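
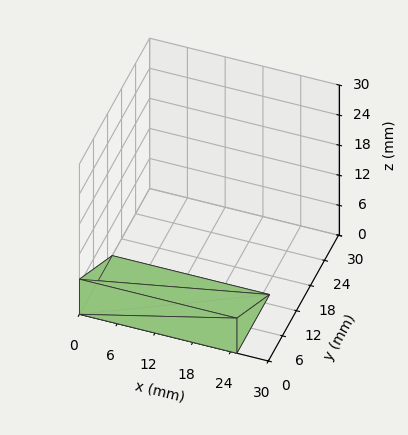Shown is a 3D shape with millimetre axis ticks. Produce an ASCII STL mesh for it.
Reading the render: the shape is a wedge (ramp): 25 × 14 mm base, rising to 7 mm along the y=0 edge and sloping linearly to z=0 at y=14 (dimensions read to the nearest mm from the axis ticks). For the STL, each face is triangulated and given an outward normal.

solid part
  facet normal 0.0000 0.0000 -1.0000
    outer loop
      vertex 25.00 14.00 0.00
      vertex 25.00 0.00 0.00
      vertex 0.00 0.00 0.00
    endloop
  endfacet
  facet normal 0.0000 0.0000 -1.0000
    outer loop
      vertex 0.00 14.00 0.00
      vertex 25.00 14.00 0.00
      vertex 0.00 0.00 0.00
    endloop
  endfacet
  facet normal 0.0000 -1.0000 0.0000
    outer loop
      vertex 0.00 0.00 0.00
      vertex 25.00 0.00 0.00
      vertex 25.00 0.00 7.00
    endloop
  endfacet
  facet normal 0.0000 -1.0000 0.0000
    outer loop
      vertex 0.00 0.00 0.00
      vertex 25.00 0.00 7.00
      vertex 0.00 0.00 7.00
    endloop
  endfacet
  facet normal 0.0000 0.4472 0.8944
    outer loop
      vertex 0.00 0.00 7.00
      vertex 25.00 0.00 7.00
      vertex 25.00 14.00 0.00
    endloop
  endfacet
  facet normal 0.0000 0.4472 0.8944
    outer loop
      vertex 0.00 0.00 7.00
      vertex 25.00 14.00 0.00
      vertex 0.00 14.00 0.00
    endloop
  endfacet
  facet normal -1.0000 0.0000 0.0000
    outer loop
      vertex 0.00 0.00 7.00
      vertex 0.00 14.00 0.00
      vertex 0.00 0.00 0.00
    endloop
  endfacet
  facet normal 1.0000 0.0000 0.0000
    outer loop
      vertex 25.00 0.00 0.00
      vertex 25.00 14.00 0.00
      vertex 25.00 0.00 7.00
    endloop
  endfacet
endsolid part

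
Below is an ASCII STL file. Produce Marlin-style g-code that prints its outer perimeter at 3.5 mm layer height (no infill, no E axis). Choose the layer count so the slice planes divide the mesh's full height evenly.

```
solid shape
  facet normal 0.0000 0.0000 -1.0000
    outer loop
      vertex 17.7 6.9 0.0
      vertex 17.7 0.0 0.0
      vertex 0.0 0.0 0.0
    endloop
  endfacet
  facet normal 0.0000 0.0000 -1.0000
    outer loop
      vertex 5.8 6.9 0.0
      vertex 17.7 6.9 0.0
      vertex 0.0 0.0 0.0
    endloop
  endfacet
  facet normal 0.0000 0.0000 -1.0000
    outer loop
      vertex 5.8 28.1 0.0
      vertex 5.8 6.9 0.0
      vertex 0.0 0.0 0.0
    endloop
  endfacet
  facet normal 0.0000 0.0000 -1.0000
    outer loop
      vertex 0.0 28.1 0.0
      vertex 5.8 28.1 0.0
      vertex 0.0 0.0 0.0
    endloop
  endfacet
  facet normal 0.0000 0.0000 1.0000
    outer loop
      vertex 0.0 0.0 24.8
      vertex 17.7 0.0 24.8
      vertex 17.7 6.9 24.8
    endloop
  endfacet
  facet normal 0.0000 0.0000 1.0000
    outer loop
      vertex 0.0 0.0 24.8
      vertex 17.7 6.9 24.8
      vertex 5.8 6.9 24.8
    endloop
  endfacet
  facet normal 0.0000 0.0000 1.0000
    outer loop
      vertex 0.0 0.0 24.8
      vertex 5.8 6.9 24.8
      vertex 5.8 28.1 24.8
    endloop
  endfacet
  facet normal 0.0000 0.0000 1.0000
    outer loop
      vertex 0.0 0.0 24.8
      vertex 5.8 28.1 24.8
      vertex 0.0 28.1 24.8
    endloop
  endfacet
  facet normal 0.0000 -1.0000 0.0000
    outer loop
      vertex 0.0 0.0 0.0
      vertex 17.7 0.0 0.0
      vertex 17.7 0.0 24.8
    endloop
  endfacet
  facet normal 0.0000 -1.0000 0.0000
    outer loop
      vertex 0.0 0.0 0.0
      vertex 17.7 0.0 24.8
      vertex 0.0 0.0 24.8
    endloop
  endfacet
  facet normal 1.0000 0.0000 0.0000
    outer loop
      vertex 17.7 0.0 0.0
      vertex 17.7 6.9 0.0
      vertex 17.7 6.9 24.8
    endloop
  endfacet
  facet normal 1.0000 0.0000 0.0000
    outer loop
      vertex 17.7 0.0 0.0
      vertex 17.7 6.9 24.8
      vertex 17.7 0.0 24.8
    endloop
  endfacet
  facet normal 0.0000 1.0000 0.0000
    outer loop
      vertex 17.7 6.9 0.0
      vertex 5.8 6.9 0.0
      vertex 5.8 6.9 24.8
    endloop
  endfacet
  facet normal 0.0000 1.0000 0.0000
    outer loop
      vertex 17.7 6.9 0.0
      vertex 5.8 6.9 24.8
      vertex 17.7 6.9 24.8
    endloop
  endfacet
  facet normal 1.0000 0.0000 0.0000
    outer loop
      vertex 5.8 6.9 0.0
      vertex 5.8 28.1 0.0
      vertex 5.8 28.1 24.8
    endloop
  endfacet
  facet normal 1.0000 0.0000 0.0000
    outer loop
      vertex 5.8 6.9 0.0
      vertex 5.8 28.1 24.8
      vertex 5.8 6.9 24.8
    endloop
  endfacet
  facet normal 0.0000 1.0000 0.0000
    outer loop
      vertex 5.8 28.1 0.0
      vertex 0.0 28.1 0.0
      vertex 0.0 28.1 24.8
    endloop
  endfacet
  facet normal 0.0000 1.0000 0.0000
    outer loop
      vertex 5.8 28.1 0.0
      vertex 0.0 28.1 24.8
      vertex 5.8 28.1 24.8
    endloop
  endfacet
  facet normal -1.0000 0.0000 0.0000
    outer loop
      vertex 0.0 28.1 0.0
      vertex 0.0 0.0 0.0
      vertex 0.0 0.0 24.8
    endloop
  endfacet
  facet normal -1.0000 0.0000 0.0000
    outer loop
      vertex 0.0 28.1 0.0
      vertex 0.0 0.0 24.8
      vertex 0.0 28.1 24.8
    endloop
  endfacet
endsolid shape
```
; perimeter-only toolpath
G21 ; units = mm
G90 ; absolute positioning
G28 ; home
; layer 1
G0 Z3.5
G0 X0.0 Y0.0
G1 X17.7 Y0.0
G1 X17.7 Y6.9
G1 X5.8 Y6.9
G1 X5.8 Y28.1
G1 X0.0 Y28.1
G1 X0.0 Y0.0
; layer 2
G0 Z7.1
G0 X0.0 Y0.0
G1 X17.7 Y0.0
G1 X17.7 Y6.9
G1 X5.8 Y6.9
G1 X5.8 Y28.1
G1 X0.0 Y28.1
G1 X0.0 Y0.0
; layer 3
G0 Z10.6
G0 X0.0 Y0.0
G1 X17.7 Y0.0
G1 X17.7 Y6.9
G1 X5.8 Y6.9
G1 X5.8 Y28.1
G1 X0.0 Y28.1
G1 X0.0 Y0.0
; layer 4
G0 Z14.2
G0 X0.0 Y0.0
G1 X17.7 Y0.0
G1 X17.7 Y6.9
G1 X5.8 Y6.9
G1 X5.8 Y28.1
G1 X0.0 Y28.1
G1 X0.0 Y0.0
; layer 5
G0 Z17.7
G0 X0.0 Y0.0
G1 X17.7 Y0.0
G1 X17.7 Y6.9
G1 X5.8 Y6.9
G1 X5.8 Y28.1
G1 X0.0 Y28.1
G1 X0.0 Y0.0
; layer 6
G0 Z21.3
G0 X0.0 Y0.0
G1 X17.7 Y0.0
G1 X17.7 Y6.9
G1 X5.8 Y6.9
G1 X5.8 Y28.1
G1 X0.0 Y28.1
G1 X0.0 Y0.0
; layer 7
G0 Z24.8
G0 X0.0 Y0.0
G1 X17.7 Y0.0
G1 X17.7 Y6.9
G1 X5.8 Y6.9
G1 X5.8 Y28.1
G1 X0.0 Y28.1
G1 X0.0 Y0.0
M2 ; end

The solid is an L-shaped prism: outer 17.7 × 28.1 mm, arm thicknesses ≈ 6.9 mm (horizontal) and 5.8 mm (vertical), extruded 24.8 mm in z. Slicing at Δz = 3.5 mm — 7 equal slices spanning the solid's height, so layer i sits at z = i·h/7 — gives 7 non-empty perimeters. Each is a 6-segment closed polygon; G0 lifts to the layer z and rapids to the start vertex, then G1 traces the edges.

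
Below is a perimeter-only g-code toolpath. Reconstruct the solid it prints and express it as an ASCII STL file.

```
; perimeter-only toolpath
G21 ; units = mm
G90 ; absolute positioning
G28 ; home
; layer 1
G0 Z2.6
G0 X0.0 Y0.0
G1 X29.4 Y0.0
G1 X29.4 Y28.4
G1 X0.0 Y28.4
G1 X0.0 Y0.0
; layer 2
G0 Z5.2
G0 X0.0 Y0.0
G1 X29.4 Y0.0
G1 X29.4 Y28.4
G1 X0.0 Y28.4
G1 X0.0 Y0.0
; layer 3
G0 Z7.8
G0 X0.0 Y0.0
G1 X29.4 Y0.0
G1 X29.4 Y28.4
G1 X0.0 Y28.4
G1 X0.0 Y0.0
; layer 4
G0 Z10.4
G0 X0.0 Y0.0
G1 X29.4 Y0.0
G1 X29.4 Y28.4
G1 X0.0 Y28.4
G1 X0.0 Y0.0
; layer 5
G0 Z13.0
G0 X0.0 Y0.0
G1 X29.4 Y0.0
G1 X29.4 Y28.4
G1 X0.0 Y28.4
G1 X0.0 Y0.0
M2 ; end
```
solid part
  facet normal 0.0000 0.0000 -1.0000
    outer loop
      vertex 29.4 28.4 0.0
      vertex 29.4 0.0 0.0
      vertex 0.0 0.0 0.0
    endloop
  endfacet
  facet normal 0.0000 0.0000 -1.0000
    outer loop
      vertex 0.0 28.4 0.0
      vertex 29.4 28.4 0.0
      vertex 0.0 0.0 0.0
    endloop
  endfacet
  facet normal 0.0000 0.0000 1.0000
    outer loop
      vertex 0.0 0.0 13.0
      vertex 29.4 0.0 13.0
      vertex 29.4 28.4 13.0
    endloop
  endfacet
  facet normal 0.0000 0.0000 1.0000
    outer loop
      vertex 0.0 0.0 13.0
      vertex 29.4 28.4 13.0
      vertex 0.0 28.4 13.0
    endloop
  endfacet
  facet normal 0.0000 -1.0000 0.0000
    outer loop
      vertex 0.0 0.0 0.0
      vertex 29.4 0.0 0.0
      vertex 29.4 0.0 13.0
    endloop
  endfacet
  facet normal 0.0000 -1.0000 0.0000
    outer loop
      vertex 0.0 0.0 0.0
      vertex 29.4 0.0 13.0
      vertex 0.0 0.0 13.0
    endloop
  endfacet
  facet normal 0.0000 1.0000 0.0000
    outer loop
      vertex 29.4 28.4 13.0
      vertex 29.4 28.4 0.0
      vertex 0.0 28.4 0.0
    endloop
  endfacet
  facet normal 0.0000 1.0000 0.0000
    outer loop
      vertex 0.0 28.4 13.0
      vertex 29.4 28.4 13.0
      vertex 0.0 28.4 0.0
    endloop
  endfacet
  facet normal -1.0000 0.0000 0.0000
    outer loop
      vertex 0.0 28.4 13.0
      vertex 0.0 28.4 0.0
      vertex 0.0 0.0 0.0
    endloop
  endfacet
  facet normal -1.0000 0.0000 0.0000
    outer loop
      vertex 0.0 0.0 13.0
      vertex 0.0 28.4 13.0
      vertex 0.0 0.0 0.0
    endloop
  endfacet
  facet normal 1.0000 0.0000 0.0000
    outer loop
      vertex 29.4 0.0 0.0
      vertex 29.4 28.4 0.0
      vertex 29.4 28.4 13.0
    endloop
  endfacet
  facet normal 1.0000 0.0000 0.0000
    outer loop
      vertex 29.4 0.0 0.0
      vertex 29.4 28.4 13.0
      vertex 29.4 0.0 13.0
    endloop
  endfacet
endsolid part

The G0 Z moves step by Δz≈2.6 mm. Every layer's G1 loop is the same polygon, so the solid is a straight extrusion of it from z=0 to z≈13. Closing with flat bottom and top caps and triangulating gives 12 facets — a rectangular box, roughly 29.4 × 28.4 mm footprint and 13 mm tall.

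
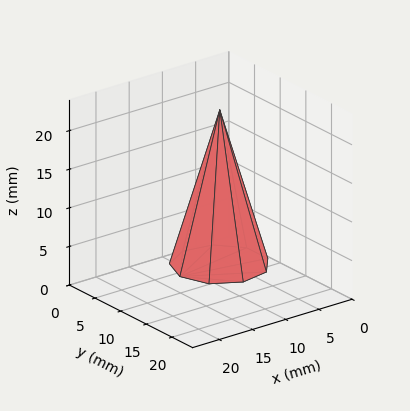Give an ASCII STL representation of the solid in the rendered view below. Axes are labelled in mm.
Reading the render: the shape is a regular 9-sided pyramid, base circumscribed radius ≈ 6 mm, apex at z ≈ 20 mm (dimensions read to the nearest mm from the axis ticks). For the STL, each face is triangulated and given an outward normal.

solid part
  facet normal 0.0000 0.0000 -1.0000
    outer loop
      vertex 7.04 11.91 0.00
      vertex 10.60 9.86 0.00
      vertex 12.00 6.00 0.00
    endloop
  endfacet
  facet normal 0.0000 0.0000 -1.0000
    outer loop
      vertex 3.00 11.20 0.00
      vertex 7.04 11.91 0.00
      vertex 12.00 6.00 0.00
    endloop
  endfacet
  facet normal 0.0000 0.0000 -1.0000
    outer loop
      vertex 0.36 8.05 0.00
      vertex 3.00 11.20 0.00
      vertex 12.00 6.00 0.00
    endloop
  endfacet
  facet normal 0.0000 0.0000 -1.0000
    outer loop
      vertex 0.36 3.95 0.00
      vertex 0.36 8.05 0.00
      vertex 12.00 6.00 0.00
    endloop
  endfacet
  facet normal 0.0000 0.0000 -1.0000
    outer loop
      vertex 3.00 0.80 0.00
      vertex 0.36 3.95 0.00
      vertex 12.00 6.00 0.00
    endloop
  endfacet
  facet normal 0.0000 0.0000 -1.0000
    outer loop
      vertex 7.04 0.09 0.00
      vertex 3.00 0.80 0.00
      vertex 12.00 6.00 0.00
    endloop
  endfacet
  facet normal 0.0000 0.0000 -1.0000
    outer loop
      vertex 10.60 2.14 0.00
      vertex 7.04 0.09 0.00
      vertex 12.00 6.00 0.00
    endloop
  endfacet
  facet normal 0.9048 0.3282 0.2714
    outer loop
      vertex 12.00 6.00 0.00
      vertex 10.60 9.86 0.00
      vertex 6.00 6.00 20.00
    endloop
  endfacet
  facet normal 0.4803 0.8341 0.2714
    outer loop
      vertex 10.60 9.86 0.00
      vertex 7.04 11.91 0.00
      vertex 6.00 6.00 20.00
    endloop
  endfacet
  facet normal -0.1666 0.9479 0.2714
    outer loop
      vertex 7.04 11.91 0.00
      vertex 3.00 11.20 0.00
      vertex 6.00 6.00 20.00
    endloop
  endfacet
  facet normal -0.7377 0.6182 0.2714
    outer loop
      vertex 3.00 11.20 0.00
      vertex 0.36 8.05 0.00
      vertex 6.00 6.00 20.00
    endloop
  endfacet
  facet normal -0.9625 0.0000 0.2714
    outer loop
      vertex 0.36 8.05 0.00
      vertex 0.36 3.95 0.00
      vertex 6.00 6.00 20.00
    endloop
  endfacet
  facet normal -0.7377 -0.6182 0.2714
    outer loop
      vertex 0.36 3.95 0.00
      vertex 3.00 0.80 0.00
      vertex 6.00 6.00 20.00
    endloop
  endfacet
  facet normal -0.1666 -0.9479 0.2714
    outer loop
      vertex 3.00 0.80 0.00
      vertex 7.04 0.09 0.00
      vertex 6.00 6.00 20.00
    endloop
  endfacet
  facet normal 0.4803 -0.8341 0.2714
    outer loop
      vertex 7.04 0.09 0.00
      vertex 10.60 2.14 0.00
      vertex 6.00 6.00 20.00
    endloop
  endfacet
  facet normal 0.9048 -0.3282 0.2714
    outer loop
      vertex 10.60 2.14 0.00
      vertex 12.00 6.00 0.00
      vertex 6.00 6.00 20.00
    endloop
  endfacet
endsolid part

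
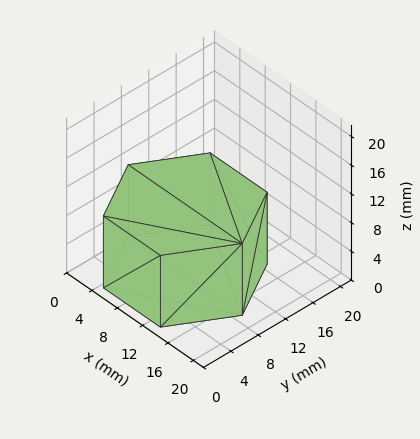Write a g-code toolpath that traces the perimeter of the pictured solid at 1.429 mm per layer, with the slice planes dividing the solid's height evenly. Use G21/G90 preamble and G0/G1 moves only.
Reading the render: the shape is a regular 6-sided prism (a cylinder approximated with 6 flat sides), circumscribed radius ≈ 9 mm, height ≈ 10 mm (dimensions read to the nearest mm from the axis ticks). For the g-code, the solid's height is divided into equal slices at the stated Δz and each level perimeter traced with G1 moves after a G0 lift.

; perimeter-only toolpath
G21 ; units = mm
G90 ; absolute positioning
G28 ; home
; layer 1
G0 Z1.429
G0 X18.000 Y9.000
G1 X13.500 Y16.794
G1 X4.500 Y16.794
G1 X0.000 Y9.000
G1 X4.500 Y1.206
G1 X13.500 Y1.206
G1 X18.000 Y9.000
; layer 2
G0 Z2.857
G0 X18.000 Y9.000
G1 X13.500 Y16.794
G1 X4.500 Y16.794
G1 X0.000 Y9.000
G1 X4.500 Y1.206
G1 X13.500 Y1.206
G1 X18.000 Y9.000
; layer 3
G0 Z4.286
G0 X18.000 Y9.000
G1 X13.500 Y16.794
G1 X4.500 Y16.794
G1 X0.000 Y9.000
G1 X4.500 Y1.206
G1 X13.500 Y1.206
G1 X18.000 Y9.000
; layer 4
G0 Z5.714
G0 X18.000 Y9.000
G1 X13.500 Y16.794
G1 X4.500 Y16.794
G1 X0.000 Y9.000
G1 X4.500 Y1.206
G1 X13.500 Y1.206
G1 X18.000 Y9.000
; layer 5
G0 Z7.143
G0 X18.000 Y9.000
G1 X13.500 Y16.794
G1 X4.500 Y16.794
G1 X0.000 Y9.000
G1 X4.500 Y1.206
G1 X13.500 Y1.206
G1 X18.000 Y9.000
; layer 6
G0 Z8.571
G0 X18.000 Y9.000
G1 X13.500 Y16.794
G1 X4.500 Y16.794
G1 X0.000 Y9.000
G1 X4.500 Y1.206
G1 X13.500 Y1.206
G1 X18.000 Y9.000
; layer 7
G0 Z10.000
G0 X18.000 Y9.000
G1 X13.500 Y16.794
G1 X4.500 Y16.794
G1 X0.000 Y9.000
G1 X4.500 Y1.206
G1 X13.500 Y1.206
G1 X18.000 Y9.000
M2 ; end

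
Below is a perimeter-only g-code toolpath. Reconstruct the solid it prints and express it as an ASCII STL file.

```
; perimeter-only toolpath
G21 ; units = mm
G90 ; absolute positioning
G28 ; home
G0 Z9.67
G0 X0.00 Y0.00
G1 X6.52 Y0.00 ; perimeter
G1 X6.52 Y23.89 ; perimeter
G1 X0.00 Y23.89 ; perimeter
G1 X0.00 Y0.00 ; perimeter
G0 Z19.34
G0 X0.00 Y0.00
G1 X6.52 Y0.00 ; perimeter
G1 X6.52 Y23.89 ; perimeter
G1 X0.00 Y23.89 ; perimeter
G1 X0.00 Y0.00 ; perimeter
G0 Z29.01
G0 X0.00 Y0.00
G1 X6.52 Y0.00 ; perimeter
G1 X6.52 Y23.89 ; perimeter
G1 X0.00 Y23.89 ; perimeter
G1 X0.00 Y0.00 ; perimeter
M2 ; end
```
solid part
  facet normal 0.0000 0.0000 -1.0000
    outer loop
      vertex 6.52 23.89 0.00
      vertex 6.52 0.00 0.00
      vertex 0.00 0.00 0.00
    endloop
  endfacet
  facet normal 0.0000 0.0000 -1.0000
    outer loop
      vertex 0.00 23.89 0.00
      vertex 6.52 23.89 0.00
      vertex 0.00 0.00 0.00
    endloop
  endfacet
  facet normal 0.0000 0.0000 1.0000
    outer loop
      vertex 0.00 0.00 29.01
      vertex 6.52 0.00 29.01
      vertex 6.52 23.89 29.01
    endloop
  endfacet
  facet normal 0.0000 0.0000 1.0000
    outer loop
      vertex 0.00 0.00 29.01
      vertex 6.52 23.89 29.01
      vertex 0.00 23.89 29.01
    endloop
  endfacet
  facet normal 0.0000 -1.0000 0.0000
    outer loop
      vertex 0.00 0.00 0.00
      vertex 6.52 0.00 0.00
      vertex 6.52 0.00 29.01
    endloop
  endfacet
  facet normal 0.0000 -1.0000 0.0000
    outer loop
      vertex 0.00 0.00 0.00
      vertex 6.52 0.00 29.01
      vertex 0.00 0.00 29.01
    endloop
  endfacet
  facet normal 0.0000 1.0000 0.0000
    outer loop
      vertex 6.52 23.89 29.01
      vertex 6.52 23.89 0.00
      vertex 0.00 23.89 0.00
    endloop
  endfacet
  facet normal 0.0000 1.0000 0.0000
    outer loop
      vertex 0.00 23.89 29.01
      vertex 6.52 23.89 29.01
      vertex 0.00 23.89 0.00
    endloop
  endfacet
  facet normal -1.0000 0.0000 0.0000
    outer loop
      vertex 0.00 23.89 29.01
      vertex 0.00 23.89 0.00
      vertex 0.00 0.00 0.00
    endloop
  endfacet
  facet normal -1.0000 0.0000 0.0000
    outer loop
      vertex 0.00 0.00 29.01
      vertex 0.00 23.89 29.01
      vertex 0.00 0.00 0.00
    endloop
  endfacet
  facet normal 1.0000 0.0000 0.0000
    outer loop
      vertex 6.52 0.00 0.00
      vertex 6.52 23.89 0.00
      vertex 6.52 23.89 29.01
    endloop
  endfacet
  facet normal 1.0000 0.0000 0.0000
    outer loop
      vertex 6.52 0.00 0.00
      vertex 6.52 23.89 29.01
      vertex 6.52 0.00 29.01
    endloop
  endfacet
endsolid part

The G0 Z moves step by Δz≈9.67 mm. Every layer's G1 loop is the same polygon, so the solid is a straight extrusion of it from z=0 to z≈29. Closing with flat bottom and top caps and triangulating gives 12 facets — a rectangular box, roughly 6.52 × 23.9 mm footprint and 29 mm tall.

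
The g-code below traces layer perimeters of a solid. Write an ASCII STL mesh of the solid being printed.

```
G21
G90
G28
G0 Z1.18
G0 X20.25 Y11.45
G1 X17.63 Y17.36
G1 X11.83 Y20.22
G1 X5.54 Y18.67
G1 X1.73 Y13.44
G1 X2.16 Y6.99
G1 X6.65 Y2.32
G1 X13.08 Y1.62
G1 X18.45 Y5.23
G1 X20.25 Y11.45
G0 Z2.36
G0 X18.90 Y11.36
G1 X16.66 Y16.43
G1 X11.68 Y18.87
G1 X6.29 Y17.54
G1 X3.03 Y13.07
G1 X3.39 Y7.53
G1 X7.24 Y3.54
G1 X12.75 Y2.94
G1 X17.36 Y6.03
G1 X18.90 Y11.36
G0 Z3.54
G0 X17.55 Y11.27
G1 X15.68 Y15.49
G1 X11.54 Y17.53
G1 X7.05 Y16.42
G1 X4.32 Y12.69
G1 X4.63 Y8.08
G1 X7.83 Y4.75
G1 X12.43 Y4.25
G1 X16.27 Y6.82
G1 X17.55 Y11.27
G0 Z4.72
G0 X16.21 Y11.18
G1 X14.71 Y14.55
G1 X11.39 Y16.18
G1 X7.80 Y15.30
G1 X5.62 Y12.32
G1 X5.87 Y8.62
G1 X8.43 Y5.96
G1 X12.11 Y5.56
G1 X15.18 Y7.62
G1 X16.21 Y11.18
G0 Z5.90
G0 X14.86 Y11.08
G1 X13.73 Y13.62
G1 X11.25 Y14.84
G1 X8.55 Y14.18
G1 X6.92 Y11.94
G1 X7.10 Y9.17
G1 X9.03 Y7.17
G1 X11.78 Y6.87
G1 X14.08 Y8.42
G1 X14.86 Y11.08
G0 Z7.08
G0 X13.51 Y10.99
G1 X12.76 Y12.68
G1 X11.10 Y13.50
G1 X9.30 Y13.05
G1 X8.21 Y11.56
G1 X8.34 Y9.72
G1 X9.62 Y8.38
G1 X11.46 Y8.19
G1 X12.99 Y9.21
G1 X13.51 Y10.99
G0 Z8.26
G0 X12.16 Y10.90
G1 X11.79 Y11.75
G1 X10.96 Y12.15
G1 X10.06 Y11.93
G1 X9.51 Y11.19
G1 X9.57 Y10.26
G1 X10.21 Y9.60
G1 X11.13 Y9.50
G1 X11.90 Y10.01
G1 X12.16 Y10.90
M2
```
solid part
  facet normal 0.0000 0.0000 -1.0000
    outer loop
      vertex 11.97 21.56 0.00
      vertex 18.61 18.30 0.00
      vertex 21.60 11.54 0.00
    endloop
  endfacet
  facet normal 0.0000 0.0000 -1.0000
    outer loop
      vertex 4.79 19.79 0.00
      vertex 11.97 21.56 0.00
      vertex 21.60 11.54 0.00
    endloop
  endfacet
  facet normal 0.0000 0.0000 -1.0000
    outer loop
      vertex 0.43 13.82 0.00
      vertex 4.79 19.79 0.00
      vertex 21.60 11.54 0.00
    endloop
  endfacet
  facet normal 0.0000 0.0000 -1.0000
    outer loop
      vertex 0.92 6.44 0.00
      vertex 0.43 13.82 0.00
      vertex 21.60 11.54 0.00
    endloop
  endfacet
  facet normal 0.0000 0.0000 -1.0000
    outer loop
      vertex 6.05 1.11 0.00
      vertex 0.92 6.44 0.00
      vertex 21.60 11.54 0.00
    endloop
  endfacet
  facet normal 0.0000 0.0000 -1.0000
    outer loop
      vertex 13.40 0.31 0.00
      vertex 6.05 1.11 0.00
      vertex 21.60 11.54 0.00
    endloop
  endfacet
  facet normal 0.0000 0.0000 -1.0000
    outer loop
      vertex 19.54 4.43 0.00
      vertex 13.40 0.31 0.00
      vertex 21.60 11.54 0.00
    endloop
  endfacet
  facet normal 0.6224 0.2753 0.7327
    outer loop
      vertex 21.60 11.54 0.00
      vertex 18.61 18.30 0.00
      vertex 10.81 10.81 9.44
    endloop
  endfacet
  facet normal 0.3000 0.6110 0.7326
    outer loop
      vertex 18.61 18.30 0.00
      vertex 11.97 21.56 0.00
      vertex 10.81 10.81 9.44
    endloop
  endfacet
  facet normal -0.1629 0.6609 0.7326
    outer loop
      vertex 11.97 21.56 0.00
      vertex 4.79 19.79 0.00
      vertex 10.81 10.81 9.44
    endloop
  endfacet
  facet normal -0.5498 0.4015 0.7325
    outer loop
      vertex 4.79 19.79 0.00
      vertex 0.43 13.82 0.00
      vertex 10.81 10.81 9.44
    endloop
  endfacet
  facet normal -0.6793 -0.0451 0.7325
    outer loop
      vertex 0.43 13.82 0.00
      vertex 0.92 6.44 0.00
      vertex 10.81 10.81 9.44
    endloop
  endfacet
  facet normal -0.4905 -0.4721 0.7325
    outer loop
      vertex 0.92 6.44 0.00
      vertex 6.05 1.11 0.00
      vertex 10.81 10.81 9.44
    endloop
  endfacet
  facet normal -0.0737 -0.6767 0.7325
    outer loop
      vertex 6.05 1.11 0.00
      vertex 13.40 0.31 0.00
      vertex 10.81 10.81 9.44
    endloop
  endfacet
  facet normal 0.3792 -0.5652 0.7327
    outer loop
      vertex 13.40 0.31 0.00
      vertex 19.54 4.43 0.00
      vertex 10.81 10.81 9.44
    endloop
  endfacet
  facet normal 0.6538 -0.1894 0.7326
    outer loop
      vertex 19.54 4.43 0.00
      vertex 21.60 11.54 0.00
      vertex 10.81 10.81 9.44
    endloop
  endfacet
endsolid part

The G0 Z moves step by Δz≈1.18 mm. The G1 loops shrink linearly with z, so the solid tapers from its base footprint up to z≈9.44. Closing with a flat bottom cap and the tapered top and triangulating gives 16 facets — a regular 9-sided pyramid, base circumscribed radius ≈ 10.8 mm, apex at z ≈ 9.44 mm.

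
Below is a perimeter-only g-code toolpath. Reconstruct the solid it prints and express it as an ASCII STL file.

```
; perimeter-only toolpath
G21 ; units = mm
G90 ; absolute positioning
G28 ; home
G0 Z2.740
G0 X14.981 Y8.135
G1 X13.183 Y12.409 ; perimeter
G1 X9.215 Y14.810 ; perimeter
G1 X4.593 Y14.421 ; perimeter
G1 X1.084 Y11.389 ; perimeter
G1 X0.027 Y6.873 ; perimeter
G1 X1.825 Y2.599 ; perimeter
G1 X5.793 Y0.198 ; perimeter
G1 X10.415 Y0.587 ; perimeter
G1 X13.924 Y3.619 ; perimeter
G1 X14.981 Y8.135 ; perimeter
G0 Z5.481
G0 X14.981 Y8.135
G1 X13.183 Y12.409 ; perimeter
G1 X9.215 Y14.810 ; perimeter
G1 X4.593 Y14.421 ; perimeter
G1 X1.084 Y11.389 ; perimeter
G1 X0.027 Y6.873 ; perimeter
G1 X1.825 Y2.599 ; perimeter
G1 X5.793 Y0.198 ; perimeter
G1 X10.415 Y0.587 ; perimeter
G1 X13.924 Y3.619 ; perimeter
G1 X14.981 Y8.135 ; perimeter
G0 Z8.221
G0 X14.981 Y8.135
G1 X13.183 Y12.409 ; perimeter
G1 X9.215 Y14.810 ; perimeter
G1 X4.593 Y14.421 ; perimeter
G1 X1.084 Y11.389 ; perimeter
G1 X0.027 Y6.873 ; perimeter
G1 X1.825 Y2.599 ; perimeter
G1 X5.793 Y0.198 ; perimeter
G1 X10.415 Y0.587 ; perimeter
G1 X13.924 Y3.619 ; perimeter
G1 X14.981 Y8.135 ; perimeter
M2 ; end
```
solid part
  facet normal 0.0000 0.0000 -1.0000
    outer loop
      vertex 9.215 14.810 0.000
      vertex 13.183 12.409 0.000
      vertex 14.981 8.135 0.000
    endloop
  endfacet
  facet normal 0.0000 0.0000 -1.0000
    outer loop
      vertex 4.593 14.421 0.000
      vertex 9.215 14.810 0.000
      vertex 14.981 8.135 0.000
    endloop
  endfacet
  facet normal 0.0000 0.0000 -1.0000
    outer loop
      vertex 1.084 11.389 0.000
      vertex 4.593 14.421 0.000
      vertex 14.981 8.135 0.000
    endloop
  endfacet
  facet normal 0.0000 0.0000 -1.0000
    outer loop
      vertex 0.027 6.873 0.000
      vertex 1.084 11.389 0.000
      vertex 14.981 8.135 0.000
    endloop
  endfacet
  facet normal 0.0000 0.0000 -1.0000
    outer loop
      vertex 1.825 2.599 0.000
      vertex 0.027 6.873 0.000
      vertex 14.981 8.135 0.000
    endloop
  endfacet
  facet normal 0.0000 0.0000 -1.0000
    outer loop
      vertex 5.793 0.198 0.000
      vertex 1.825 2.599 0.000
      vertex 14.981 8.135 0.000
    endloop
  endfacet
  facet normal 0.0000 0.0000 -1.0000
    outer loop
      vertex 10.415 0.587 0.000
      vertex 5.793 0.198 0.000
      vertex 14.981 8.135 0.000
    endloop
  endfacet
  facet normal 0.0000 0.0000 -1.0000
    outer loop
      vertex 13.924 3.619 0.000
      vertex 10.415 0.587 0.000
      vertex 14.981 8.135 0.000
    endloop
  endfacet
  facet normal 0.0000 0.0000 1.0000
    outer loop
      vertex 14.981 8.135 8.221
      vertex 13.183 12.409 8.221
      vertex 9.215 14.810 8.221
    endloop
  endfacet
  facet normal 0.0000 0.0000 1.0000
    outer loop
      vertex 14.981 8.135 8.221
      vertex 9.215 14.810 8.221
      vertex 4.593 14.421 8.221
    endloop
  endfacet
  facet normal 0.0000 0.0000 1.0000
    outer loop
      vertex 14.981 8.135 8.221
      vertex 4.593 14.421 8.221
      vertex 1.084 11.389 8.221
    endloop
  endfacet
  facet normal 0.0000 0.0000 1.0000
    outer loop
      vertex 14.981 8.135 8.221
      vertex 1.084 11.389 8.221
      vertex 0.027 6.873 8.221
    endloop
  endfacet
  facet normal 0.0000 0.0000 1.0000
    outer loop
      vertex 14.981 8.135 8.221
      vertex 0.027 6.873 8.221
      vertex 1.825 2.599 8.221
    endloop
  endfacet
  facet normal 0.0000 0.0000 1.0000
    outer loop
      vertex 14.981 8.135 8.221
      vertex 1.825 2.599 8.221
      vertex 5.793 0.198 8.221
    endloop
  endfacet
  facet normal 0.0000 0.0000 1.0000
    outer loop
      vertex 14.981 8.135 8.221
      vertex 5.793 0.198 8.221
      vertex 10.415 0.587 8.221
    endloop
  endfacet
  facet normal 0.0000 0.0000 1.0000
    outer loop
      vertex 14.981 8.135 8.221
      vertex 10.415 0.587 8.221
      vertex 13.924 3.619 8.221
    endloop
  endfacet
  facet normal 0.9218 0.3878 0.0000
    outer loop
      vertex 14.981 8.135 0.000
      vertex 13.183 12.409 0.000
      vertex 13.183 12.409 8.221
    endloop
  endfacet
  facet normal 0.9218 0.3878 0.0000
    outer loop
      vertex 14.981 8.135 0.000
      vertex 13.183 12.409 8.221
      vertex 14.981 8.135 8.221
    endloop
  endfacet
  facet normal 0.5177 0.8556 0.0000
    outer loop
      vertex 13.183 12.409 0.000
      vertex 9.215 14.810 0.000
      vertex 9.215 14.810 8.221
    endloop
  endfacet
  facet normal 0.5177 0.8556 0.0000
    outer loop
      vertex 13.183 12.409 0.000
      vertex 9.215 14.810 8.221
      vertex 13.183 12.409 8.221
    endloop
  endfacet
  facet normal -0.0839 0.9965 0.0000
    outer loop
      vertex 9.215 14.810 0.000
      vertex 4.593 14.421 0.000
      vertex 4.593 14.421 8.221
    endloop
  endfacet
  facet normal -0.0839 0.9965 0.0000
    outer loop
      vertex 9.215 14.810 0.000
      vertex 4.593 14.421 8.221
      vertex 9.215 14.810 8.221
    endloop
  endfacet
  facet normal -0.6538 0.7567 0.0000
    outer loop
      vertex 4.593 14.421 0.000
      vertex 1.084 11.389 0.000
      vertex 1.084 11.389 8.221
    endloop
  endfacet
  facet normal -0.6538 0.7567 0.0000
    outer loop
      vertex 4.593 14.421 0.000
      vertex 1.084 11.389 8.221
      vertex 4.593 14.421 8.221
    endloop
  endfacet
  facet normal -0.9737 0.2279 0.0000
    outer loop
      vertex 1.084 11.389 0.000
      vertex 0.027 6.873 0.000
      vertex 0.027 6.873 8.221
    endloop
  endfacet
  facet normal -0.9737 0.2279 0.0000
    outer loop
      vertex 1.084 11.389 0.000
      vertex 0.027 6.873 8.221
      vertex 1.084 11.389 8.221
    endloop
  endfacet
  facet normal -0.9218 -0.3878 0.0000
    outer loop
      vertex 0.027 6.873 0.000
      vertex 1.825 2.599 0.000
      vertex 1.825 2.599 8.221
    endloop
  endfacet
  facet normal -0.9218 -0.3878 0.0000
    outer loop
      vertex 0.027 6.873 0.000
      vertex 1.825 2.599 8.221
      vertex 0.027 6.873 8.221
    endloop
  endfacet
  facet normal -0.5177 -0.8556 0.0000
    outer loop
      vertex 1.825 2.599 0.000
      vertex 5.793 0.198 0.000
      vertex 5.793 0.198 8.221
    endloop
  endfacet
  facet normal -0.5177 -0.8556 0.0000
    outer loop
      vertex 1.825 2.599 0.000
      vertex 5.793 0.198 8.221
      vertex 1.825 2.599 8.221
    endloop
  endfacet
  facet normal 0.0839 -0.9965 0.0000
    outer loop
      vertex 5.793 0.198 0.000
      vertex 10.415 0.587 0.000
      vertex 10.415 0.587 8.221
    endloop
  endfacet
  facet normal 0.0839 -0.9965 0.0000
    outer loop
      vertex 5.793 0.198 0.000
      vertex 10.415 0.587 8.221
      vertex 5.793 0.198 8.221
    endloop
  endfacet
  facet normal 0.6538 -0.7567 0.0000
    outer loop
      vertex 10.415 0.587 0.000
      vertex 13.924 3.619 0.000
      vertex 13.924 3.619 8.221
    endloop
  endfacet
  facet normal 0.6538 -0.7567 0.0000
    outer loop
      vertex 10.415 0.587 0.000
      vertex 13.924 3.619 8.221
      vertex 10.415 0.587 8.221
    endloop
  endfacet
  facet normal 0.9737 -0.2279 0.0000
    outer loop
      vertex 13.924 3.619 0.000
      vertex 14.981 8.135 0.000
      vertex 14.981 8.135 8.221
    endloop
  endfacet
  facet normal 0.9737 -0.2279 0.0000
    outer loop
      vertex 13.924 3.619 0.000
      vertex 14.981 8.135 8.221
      vertex 13.924 3.619 8.221
    endloop
  endfacet
endsolid part

The G0 Z moves step by Δz≈2.740 mm. Every layer's G1 loop is the same polygon, so the solid is a straight extrusion of it from z=0 to z≈8.22. Closing with flat bottom and top caps and triangulating gives 36 facets — a regular 10-sided prism (a cylinder approximated with 10 flat sides), circumscribed radius ≈ 7.5 mm, height ≈ 8.22 mm.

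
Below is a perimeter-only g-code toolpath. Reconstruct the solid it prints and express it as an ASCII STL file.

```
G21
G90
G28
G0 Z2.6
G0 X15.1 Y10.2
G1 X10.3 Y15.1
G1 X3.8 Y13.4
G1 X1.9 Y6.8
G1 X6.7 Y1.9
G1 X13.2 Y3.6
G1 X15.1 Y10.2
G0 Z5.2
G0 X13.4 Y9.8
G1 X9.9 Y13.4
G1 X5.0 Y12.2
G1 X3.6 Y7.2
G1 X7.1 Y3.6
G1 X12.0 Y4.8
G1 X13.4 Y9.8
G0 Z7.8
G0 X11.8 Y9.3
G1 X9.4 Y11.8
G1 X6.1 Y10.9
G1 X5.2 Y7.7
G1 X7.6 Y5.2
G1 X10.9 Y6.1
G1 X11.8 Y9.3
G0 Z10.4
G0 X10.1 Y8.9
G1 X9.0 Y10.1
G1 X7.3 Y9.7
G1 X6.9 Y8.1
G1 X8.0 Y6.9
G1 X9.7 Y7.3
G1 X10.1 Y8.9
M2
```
solid part
  facet normal 0.0000 0.0000 -1.0000
    outer loop
      vertex 2.6 14.6 0.0
      vertex 10.8 16.7 0.0
      vertex 16.7 10.6 0.0
    endloop
  endfacet
  facet normal 0.0000 0.0000 -1.0000
    outer loop
      vertex 0.3 6.4 0.0
      vertex 2.6 14.6 0.0
      vertex 16.7 10.6 0.0
    endloop
  endfacet
  facet normal 0.0000 0.0000 -1.0000
    outer loop
      vertex 6.2 0.3 0.0
      vertex 0.3 6.4 0.0
      vertex 16.7 10.6 0.0
    endloop
  endfacet
  facet normal 0.0000 0.0000 -1.0000
    outer loop
      vertex 14.4 2.4 0.0
      vertex 6.2 0.3 0.0
      vertex 16.7 10.6 0.0
    endloop
  endfacet
  facet normal 0.6256 0.6051 0.4924
    outer loop
      vertex 16.7 10.6 0.0
      vertex 10.8 16.7 0.0
      vertex 8.5 8.5 13.0
    endloop
  endfacet
  facet normal -0.2158 0.8426 0.4933
    outer loop
      vertex 10.8 16.7 0.0
      vertex 2.6 14.6 0.0
      vertex 8.5 8.5 13.0
    endloop
  endfacet
  facet normal -0.8388 0.2353 0.4911
    outer loop
      vertex 2.6 14.6 0.0
      vertex 0.3 6.4 0.0
      vertex 8.5 8.5 13.0
    endloop
  endfacet
  facet normal -0.6256 -0.6051 0.4924
    outer loop
      vertex 0.3 6.4 0.0
      vertex 6.2 0.3 0.0
      vertex 8.5 8.5 13.0
    endloop
  endfacet
  facet normal 0.2158 -0.8426 0.4933
    outer loop
      vertex 6.2 0.3 0.0
      vertex 14.4 2.4 0.0
      vertex 8.5 8.5 13.0
    endloop
  endfacet
  facet normal 0.8388 -0.2353 0.4911
    outer loop
      vertex 14.4 2.4 0.0
      vertex 16.7 10.6 0.0
      vertex 8.5 8.5 13.0
    endloop
  endfacet
endsolid part

The G0 Z moves step by Δz≈2.6 mm. The G1 loops shrink linearly with z, so the solid tapers from its base footprint up to z≈13. Closing with a flat bottom cap and the tapered top and triangulating gives 10 facets — a regular 6-sided pyramid, base circumscribed radius ≈ 8.5 mm, apex at z ≈ 13 mm.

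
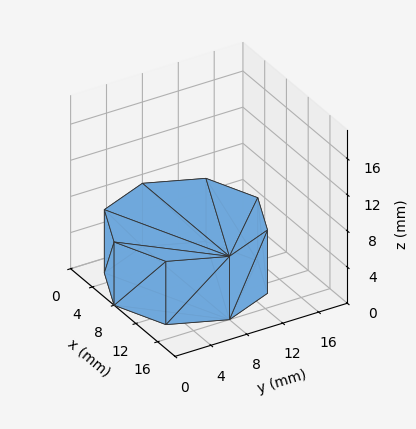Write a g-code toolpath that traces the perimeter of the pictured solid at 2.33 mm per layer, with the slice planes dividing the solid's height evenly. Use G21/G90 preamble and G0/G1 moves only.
Reading the render: the shape is a regular 8-sided prism (a cylinder approximated with 8 flat sides), circumscribed radius ≈ 8 mm, height ≈ 7 mm (dimensions read to the nearest mm from the axis ticks). For the g-code, the solid's height is divided into equal slices at the stated Δz and each level perimeter traced with G1 moves after a G0 lift.

; perimeter-only toolpath
G21 ; units = mm
G90 ; absolute positioning
G28 ; home
; layer 1
G0 Z2.33
G0 X16.00 Y8.00
G1 X13.66 Y13.66
G1 X8.00 Y16.00
G1 X2.34 Y13.66
G1 X0.00 Y8.00
G1 X2.34 Y2.34
G1 X8.00 Y0.00
G1 X13.66 Y2.34
G1 X16.00 Y8.00
; layer 2
G0 Z4.67
G0 X16.00 Y8.00
G1 X13.66 Y13.66
G1 X8.00 Y16.00
G1 X2.34 Y13.66
G1 X0.00 Y8.00
G1 X2.34 Y2.34
G1 X8.00 Y0.00
G1 X13.66 Y2.34
G1 X16.00 Y8.00
; layer 3
G0 Z7.00
G0 X16.00 Y8.00
G1 X13.66 Y13.66
G1 X8.00 Y16.00
G1 X2.34 Y13.66
G1 X0.00 Y8.00
G1 X2.34 Y2.34
G1 X8.00 Y0.00
G1 X13.66 Y2.34
G1 X16.00 Y8.00
M2 ; end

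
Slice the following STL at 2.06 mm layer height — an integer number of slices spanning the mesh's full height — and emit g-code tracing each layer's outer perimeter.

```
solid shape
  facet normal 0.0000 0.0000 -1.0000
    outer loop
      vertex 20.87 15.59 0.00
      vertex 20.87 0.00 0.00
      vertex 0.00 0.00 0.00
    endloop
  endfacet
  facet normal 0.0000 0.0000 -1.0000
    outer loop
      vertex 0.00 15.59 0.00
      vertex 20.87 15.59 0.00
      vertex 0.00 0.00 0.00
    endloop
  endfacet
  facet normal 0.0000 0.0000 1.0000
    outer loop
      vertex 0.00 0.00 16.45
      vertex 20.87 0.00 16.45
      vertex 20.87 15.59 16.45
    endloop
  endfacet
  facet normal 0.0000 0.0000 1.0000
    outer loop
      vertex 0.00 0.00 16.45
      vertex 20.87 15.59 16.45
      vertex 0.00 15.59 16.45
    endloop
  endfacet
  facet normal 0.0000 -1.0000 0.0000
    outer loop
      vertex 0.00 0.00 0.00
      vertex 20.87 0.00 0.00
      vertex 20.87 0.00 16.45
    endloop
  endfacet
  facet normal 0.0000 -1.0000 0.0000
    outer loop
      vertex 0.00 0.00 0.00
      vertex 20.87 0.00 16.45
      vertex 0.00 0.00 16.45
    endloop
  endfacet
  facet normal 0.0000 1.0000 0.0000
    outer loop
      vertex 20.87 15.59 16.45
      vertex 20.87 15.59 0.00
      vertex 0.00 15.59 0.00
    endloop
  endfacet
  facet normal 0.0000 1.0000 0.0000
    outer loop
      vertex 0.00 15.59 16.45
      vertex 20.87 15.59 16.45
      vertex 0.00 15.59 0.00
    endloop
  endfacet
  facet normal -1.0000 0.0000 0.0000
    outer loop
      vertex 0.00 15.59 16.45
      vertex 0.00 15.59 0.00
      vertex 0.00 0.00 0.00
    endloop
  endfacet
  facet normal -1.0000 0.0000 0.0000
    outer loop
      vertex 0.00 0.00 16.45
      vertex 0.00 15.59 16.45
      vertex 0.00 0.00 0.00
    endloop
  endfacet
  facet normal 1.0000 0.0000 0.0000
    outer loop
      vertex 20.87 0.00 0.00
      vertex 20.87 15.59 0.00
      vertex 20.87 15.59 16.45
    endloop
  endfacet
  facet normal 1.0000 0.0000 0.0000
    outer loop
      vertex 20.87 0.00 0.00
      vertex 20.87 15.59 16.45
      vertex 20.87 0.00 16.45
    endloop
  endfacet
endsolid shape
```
; perimeter-only toolpath
G21 ; units = mm
G90 ; absolute positioning
G28 ; home
; layer 1
G0 Z2.06
G0 X0.00 Y0.00
G1 X20.87 Y0.00
G1 X20.87 Y15.59
G1 X0.00 Y15.59
G1 X0.00 Y0.00
; layer 2
G0 Z4.11
G0 X0.00 Y0.00
G1 X20.87 Y0.00
G1 X20.87 Y15.59
G1 X0.00 Y15.59
G1 X0.00 Y0.00
; layer 3
G0 Z6.17
G0 X0.00 Y0.00
G1 X20.87 Y0.00
G1 X20.87 Y15.59
G1 X0.00 Y15.59
G1 X0.00 Y0.00
; layer 4
G0 Z8.22
G0 X0.00 Y0.00
G1 X20.87 Y0.00
G1 X20.87 Y15.59
G1 X0.00 Y15.59
G1 X0.00 Y0.00
; layer 5
G0 Z10.28
G0 X0.00 Y0.00
G1 X20.87 Y0.00
G1 X20.87 Y15.59
G1 X0.00 Y15.59
G1 X0.00 Y0.00
; layer 6
G0 Z12.34
G0 X0.00 Y0.00
G1 X20.87 Y0.00
G1 X20.87 Y15.59
G1 X0.00 Y15.59
G1 X0.00 Y0.00
; layer 7
G0 Z14.39
G0 X0.00 Y0.00
G1 X20.87 Y0.00
G1 X20.87 Y15.59
G1 X0.00 Y15.59
G1 X0.00 Y0.00
; layer 8
G0 Z16.45
G0 X0.00 Y0.00
G1 X20.87 Y0.00
G1 X20.87 Y15.59
G1 X0.00 Y15.59
G1 X0.00 Y0.00
M2 ; end

The solid is a rectangular box, roughly 20.9 × 15.6 mm footprint and 16.4 mm tall. Slicing at Δz = 2.06 mm — 8 equal slices spanning the solid's height, so layer i sits at z = i·h/8 — gives 8 non-empty perimeters. Each is a 4-segment closed polygon; G0 lifts to the layer z and rapids to the start vertex, then G1 traces the edges.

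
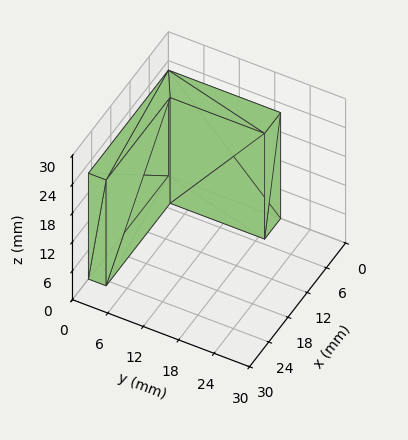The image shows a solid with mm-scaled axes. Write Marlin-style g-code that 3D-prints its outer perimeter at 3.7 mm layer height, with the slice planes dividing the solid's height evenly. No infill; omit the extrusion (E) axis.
Reading the render: the shape is an L-shaped prism: outer 25 × 19 mm, arm thicknesses ≈ 3 mm (horizontal) and 5 mm (vertical), extruded 22 mm in z (dimensions read to the nearest mm from the axis ticks). For the g-code, the solid's height is divided into equal slices at the stated Δz and each level perimeter traced with G1 moves after a G0 lift.

; perimeter-only toolpath
G21 ; units = mm
G90 ; absolute positioning
G28 ; home
; layer 1
G0 Z3.7
G0 X0.0 Y0.0
G1 X25.0 Y0.0
G1 X25.0 Y3.0
G1 X5.0 Y3.0
G1 X5.0 Y19.0
G1 X0.0 Y19.0
G1 X0.0 Y0.0
; layer 2
G0 Z7.3
G0 X0.0 Y0.0
G1 X25.0 Y0.0
G1 X25.0 Y3.0
G1 X5.0 Y3.0
G1 X5.0 Y19.0
G1 X0.0 Y19.0
G1 X0.0 Y0.0
; layer 3
G0 Z11.0
G0 X0.0 Y0.0
G1 X25.0 Y0.0
G1 X25.0 Y3.0
G1 X5.0 Y3.0
G1 X5.0 Y19.0
G1 X0.0 Y19.0
G1 X0.0 Y0.0
; layer 4
G0 Z14.7
G0 X0.0 Y0.0
G1 X25.0 Y0.0
G1 X25.0 Y3.0
G1 X5.0 Y3.0
G1 X5.0 Y19.0
G1 X0.0 Y19.0
G1 X0.0 Y0.0
; layer 5
G0 Z18.3
G0 X0.0 Y0.0
G1 X25.0 Y0.0
G1 X25.0 Y3.0
G1 X5.0 Y3.0
G1 X5.0 Y19.0
G1 X0.0 Y19.0
G1 X0.0 Y0.0
; layer 6
G0 Z22.0
G0 X0.0 Y0.0
G1 X25.0 Y0.0
G1 X25.0 Y3.0
G1 X5.0 Y3.0
G1 X5.0 Y19.0
G1 X0.0 Y19.0
G1 X0.0 Y0.0
M2 ; end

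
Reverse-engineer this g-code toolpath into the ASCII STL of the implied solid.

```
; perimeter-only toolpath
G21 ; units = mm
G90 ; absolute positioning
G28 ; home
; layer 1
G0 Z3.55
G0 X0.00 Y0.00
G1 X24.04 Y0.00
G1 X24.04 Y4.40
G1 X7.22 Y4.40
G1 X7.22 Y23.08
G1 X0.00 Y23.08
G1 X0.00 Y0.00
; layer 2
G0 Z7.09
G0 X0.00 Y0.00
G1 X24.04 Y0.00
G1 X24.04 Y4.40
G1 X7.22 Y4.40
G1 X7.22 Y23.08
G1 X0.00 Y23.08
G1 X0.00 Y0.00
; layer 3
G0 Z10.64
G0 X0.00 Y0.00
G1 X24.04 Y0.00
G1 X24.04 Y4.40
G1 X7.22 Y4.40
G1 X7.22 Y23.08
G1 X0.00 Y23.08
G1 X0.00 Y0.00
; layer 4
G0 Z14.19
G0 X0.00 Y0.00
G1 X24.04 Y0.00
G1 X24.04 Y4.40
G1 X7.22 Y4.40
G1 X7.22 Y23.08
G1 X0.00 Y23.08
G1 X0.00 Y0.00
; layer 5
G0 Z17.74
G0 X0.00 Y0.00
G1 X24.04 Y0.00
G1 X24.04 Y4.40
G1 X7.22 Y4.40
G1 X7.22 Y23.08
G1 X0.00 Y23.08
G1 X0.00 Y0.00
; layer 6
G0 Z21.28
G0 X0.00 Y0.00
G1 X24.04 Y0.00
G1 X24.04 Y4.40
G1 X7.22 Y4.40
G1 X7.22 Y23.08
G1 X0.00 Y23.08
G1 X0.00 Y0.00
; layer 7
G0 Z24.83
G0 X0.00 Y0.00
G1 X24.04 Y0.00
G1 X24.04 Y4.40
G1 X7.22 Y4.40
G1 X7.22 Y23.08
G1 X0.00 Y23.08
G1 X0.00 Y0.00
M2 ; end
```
solid part
  facet normal 0.0000 0.0000 -1.0000
    outer loop
      vertex 24.04 4.40 0.00
      vertex 24.04 0.00 0.00
      vertex 0.00 0.00 0.00
    endloop
  endfacet
  facet normal 0.0000 0.0000 -1.0000
    outer loop
      vertex 7.22 4.40 0.00
      vertex 24.04 4.40 0.00
      vertex 0.00 0.00 0.00
    endloop
  endfacet
  facet normal 0.0000 0.0000 -1.0000
    outer loop
      vertex 7.22 23.08 0.00
      vertex 7.22 4.40 0.00
      vertex 0.00 0.00 0.00
    endloop
  endfacet
  facet normal 0.0000 0.0000 -1.0000
    outer loop
      vertex 0.00 23.08 0.00
      vertex 7.22 23.08 0.00
      vertex 0.00 0.00 0.00
    endloop
  endfacet
  facet normal 0.0000 0.0000 1.0000
    outer loop
      vertex 0.00 0.00 24.83
      vertex 24.04 0.00 24.83
      vertex 24.04 4.40 24.83
    endloop
  endfacet
  facet normal 0.0000 0.0000 1.0000
    outer loop
      vertex 0.00 0.00 24.83
      vertex 24.04 4.40 24.83
      vertex 7.22 4.40 24.83
    endloop
  endfacet
  facet normal 0.0000 0.0000 1.0000
    outer loop
      vertex 0.00 0.00 24.83
      vertex 7.22 4.40 24.83
      vertex 7.22 23.08 24.83
    endloop
  endfacet
  facet normal 0.0000 0.0000 1.0000
    outer loop
      vertex 0.00 0.00 24.83
      vertex 7.22 23.08 24.83
      vertex 0.00 23.08 24.83
    endloop
  endfacet
  facet normal 0.0000 -1.0000 0.0000
    outer loop
      vertex 0.00 0.00 0.00
      vertex 24.04 0.00 0.00
      vertex 24.04 0.00 24.83
    endloop
  endfacet
  facet normal 0.0000 -1.0000 0.0000
    outer loop
      vertex 0.00 0.00 0.00
      vertex 24.04 0.00 24.83
      vertex 0.00 0.00 24.83
    endloop
  endfacet
  facet normal 1.0000 0.0000 0.0000
    outer loop
      vertex 24.04 0.00 0.00
      vertex 24.04 4.40 0.00
      vertex 24.04 4.40 24.83
    endloop
  endfacet
  facet normal 1.0000 0.0000 0.0000
    outer loop
      vertex 24.04 0.00 0.00
      vertex 24.04 4.40 24.83
      vertex 24.04 0.00 24.83
    endloop
  endfacet
  facet normal 0.0000 1.0000 0.0000
    outer loop
      vertex 24.04 4.40 0.00
      vertex 7.22 4.40 0.00
      vertex 7.22 4.40 24.83
    endloop
  endfacet
  facet normal 0.0000 1.0000 0.0000
    outer loop
      vertex 24.04 4.40 0.00
      vertex 7.22 4.40 24.83
      vertex 24.04 4.40 24.83
    endloop
  endfacet
  facet normal 1.0000 0.0000 0.0000
    outer loop
      vertex 7.22 4.40 0.00
      vertex 7.22 23.08 0.00
      vertex 7.22 23.08 24.83
    endloop
  endfacet
  facet normal 1.0000 0.0000 0.0000
    outer loop
      vertex 7.22 4.40 0.00
      vertex 7.22 23.08 24.83
      vertex 7.22 4.40 24.83
    endloop
  endfacet
  facet normal 0.0000 1.0000 0.0000
    outer loop
      vertex 7.22 23.08 0.00
      vertex 0.00 23.08 0.00
      vertex 0.00 23.08 24.83
    endloop
  endfacet
  facet normal 0.0000 1.0000 0.0000
    outer loop
      vertex 7.22 23.08 0.00
      vertex 0.00 23.08 24.83
      vertex 7.22 23.08 24.83
    endloop
  endfacet
  facet normal -1.0000 0.0000 0.0000
    outer loop
      vertex 0.00 23.08 0.00
      vertex 0.00 0.00 0.00
      vertex 0.00 0.00 24.83
    endloop
  endfacet
  facet normal -1.0000 0.0000 0.0000
    outer loop
      vertex 0.00 23.08 0.00
      vertex 0.00 0.00 24.83
      vertex 0.00 23.08 24.83
    endloop
  endfacet
endsolid part

The G0 Z moves step by Δz≈3.55 mm. Every layer's G1 loop is the same polygon, so the solid is a straight extrusion of it from z=0 to z≈24.8. Closing with flat bottom and top caps and triangulating gives 20 facets — an L-shaped prism: outer 24 × 23.1 mm, arm thicknesses ≈ 4.4 mm (horizontal) and 7.22 mm (vertical), extruded 24.8 mm in z.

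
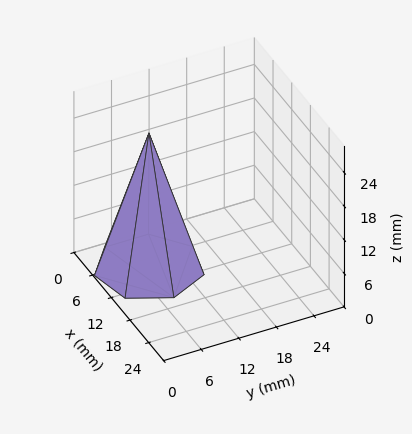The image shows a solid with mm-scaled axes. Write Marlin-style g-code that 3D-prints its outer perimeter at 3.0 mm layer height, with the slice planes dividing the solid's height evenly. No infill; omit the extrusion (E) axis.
Reading the render: the shape is a regular 7-sided pyramid, base circumscribed radius ≈ 8 mm, apex at z ≈ 24 mm (dimensions read to the nearest mm from the axis ticks). For the g-code, the solid's height is divided into equal slices at the stated Δz and each level perimeter traced with G1 moves after a G0 lift.

; perimeter-only toolpath
G21 ; units = mm
G90 ; absolute positioning
G28 ; home
; layer 1
G0 Z3.0
G0 X15.0 Y8.0
G1 X12.4 Y13.5
G1 X6.4 Y14.8
G1 X1.7 Y11.1
G1 X1.7 Y4.9
G1 X6.4 Y1.2
G1 X12.4 Y2.5
G1 X15.0 Y8.0
; layer 2
G0 Z6.0
G0 X14.0 Y8.0
G1 X11.8 Y12.7
G1 X6.7 Y13.9
G1 X2.6 Y10.6
G1 X2.6 Y5.4
G1 X6.7 Y2.1
G1 X11.8 Y3.3
G1 X14.0 Y8.0
; layer 3
G0 Z9.0
G0 X13.0 Y8.0
G1 X11.1 Y11.9
G1 X6.9 Y12.9
G1 X3.5 Y10.2
G1 X3.5 Y5.8
G1 X6.9 Y3.1
G1 X11.1 Y4.1
G1 X13.0 Y8.0
; layer 4
G0 Z12.0
G0 X12.0 Y8.0
G1 X10.5 Y11.2
G1 X7.1 Y11.9
G1 X4.4 Y9.8
G1 X4.4 Y6.2
G1 X7.1 Y4.1
G1 X10.5 Y4.8
G1 X12.0 Y8.0
; layer 5
G0 Z15.0
G0 X11.0 Y8.0
G1 X9.9 Y10.4
G1 X7.3 Y10.9
G1 X5.3 Y9.3
G1 X5.3 Y6.7
G1 X7.3 Y5.1
G1 X9.9 Y5.6
G1 X11.0 Y8.0
; layer 6
G0 Z18.0
G0 X10.0 Y8.0
G1 X9.2 Y9.6
G1 X7.5 Y9.9
G1 X6.2 Y8.9
G1 X6.2 Y7.1
G1 X7.5 Y6.0
G1 X9.2 Y6.4
G1 X10.0 Y8.0
; layer 7
G0 Z21.0
G0 X9.0 Y8.0
G1 X8.6 Y8.8
G1 X7.8 Y9.0
G1 X7.1 Y8.4
G1 X7.1 Y7.6
G1 X7.8 Y7.0
G1 X8.6 Y7.2
G1 X9.0 Y8.0
M2 ; end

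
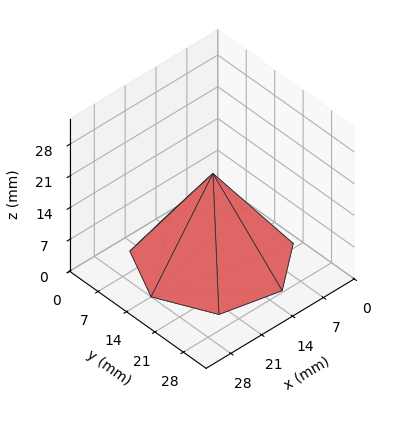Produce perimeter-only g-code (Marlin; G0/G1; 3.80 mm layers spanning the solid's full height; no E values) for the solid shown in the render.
Reading the render: the shape is a regular 7-sided pyramid, base circumscribed radius ≈ 14 mm, apex at z ≈ 19 mm (dimensions read to the nearest mm from the axis ticks). For the g-code, the solid's height is divided into equal slices at the stated Δz and each level perimeter traced with G1 moves after a G0 lift.

; perimeter-only toolpath
G21 ; units = mm
G90 ; absolute positioning
G28 ; home
; layer 1
G0 Z3.80
G0 X25.20 Y14.00
G1 X20.98 Y22.76
G1 X11.50 Y24.92
G1 X3.91 Y18.86
G1 X3.91 Y9.14
G1 X11.50 Y3.08
G1 X20.98 Y5.24
G1 X25.20 Y14.00
; layer 2
G0 Z7.60
G0 X22.40 Y14.00
G1 X19.24 Y20.57
G1 X12.13 Y22.19
G1 X6.43 Y17.64
G1 X6.43 Y10.36
G1 X12.13 Y5.81
G1 X19.24 Y7.43
G1 X22.40 Y14.00
; layer 3
G0 Z11.40
G0 X19.60 Y14.00
G1 X17.49 Y18.38
G1 X12.75 Y19.46
G1 X8.96 Y16.43
G1 X8.96 Y11.57
G1 X12.75 Y8.54
G1 X17.49 Y9.62
G1 X19.60 Y14.00
; layer 4
G0 Z15.20
G0 X16.80 Y14.00
G1 X15.75 Y16.19
G1 X13.38 Y16.73
G1 X11.48 Y15.21
G1 X11.48 Y12.79
G1 X13.38 Y11.27
G1 X15.75 Y11.81
G1 X16.80 Y14.00
M2 ; end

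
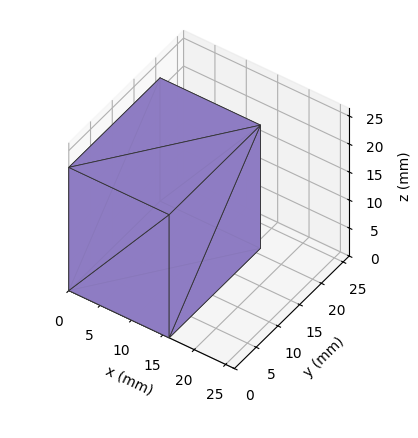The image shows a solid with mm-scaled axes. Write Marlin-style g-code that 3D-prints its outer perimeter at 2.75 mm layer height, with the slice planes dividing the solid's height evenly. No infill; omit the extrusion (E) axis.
Reading the render: the shape is a rectangular box, roughly 16 × 21 mm footprint and 22 mm tall (dimensions read to the nearest mm from the axis ticks). For the g-code, the solid's height is divided into equal slices at the stated Δz and each level perimeter traced with G1 moves after a G0 lift.

; perimeter-only toolpath
G21 ; units = mm
G90 ; absolute positioning
G28 ; home
; layer 1
G0 Z2.75
G0 X0.00 Y0.00
G1 X16.00 Y0.00
G1 X16.00 Y21.00
G1 X0.00 Y21.00
G1 X0.00 Y0.00
; layer 2
G0 Z5.50
G0 X0.00 Y0.00
G1 X16.00 Y0.00
G1 X16.00 Y21.00
G1 X0.00 Y21.00
G1 X0.00 Y0.00
; layer 3
G0 Z8.25
G0 X0.00 Y0.00
G1 X16.00 Y0.00
G1 X16.00 Y21.00
G1 X0.00 Y21.00
G1 X0.00 Y0.00
; layer 4
G0 Z11.00
G0 X0.00 Y0.00
G1 X16.00 Y0.00
G1 X16.00 Y21.00
G1 X0.00 Y21.00
G1 X0.00 Y0.00
; layer 5
G0 Z13.75
G0 X0.00 Y0.00
G1 X16.00 Y0.00
G1 X16.00 Y21.00
G1 X0.00 Y21.00
G1 X0.00 Y0.00
; layer 6
G0 Z16.50
G0 X0.00 Y0.00
G1 X16.00 Y0.00
G1 X16.00 Y21.00
G1 X0.00 Y21.00
G1 X0.00 Y0.00
; layer 7
G0 Z19.25
G0 X0.00 Y0.00
G1 X16.00 Y0.00
G1 X16.00 Y21.00
G1 X0.00 Y21.00
G1 X0.00 Y0.00
; layer 8
G0 Z22.00
G0 X0.00 Y0.00
G1 X16.00 Y0.00
G1 X16.00 Y21.00
G1 X0.00 Y21.00
G1 X0.00 Y0.00
M2 ; end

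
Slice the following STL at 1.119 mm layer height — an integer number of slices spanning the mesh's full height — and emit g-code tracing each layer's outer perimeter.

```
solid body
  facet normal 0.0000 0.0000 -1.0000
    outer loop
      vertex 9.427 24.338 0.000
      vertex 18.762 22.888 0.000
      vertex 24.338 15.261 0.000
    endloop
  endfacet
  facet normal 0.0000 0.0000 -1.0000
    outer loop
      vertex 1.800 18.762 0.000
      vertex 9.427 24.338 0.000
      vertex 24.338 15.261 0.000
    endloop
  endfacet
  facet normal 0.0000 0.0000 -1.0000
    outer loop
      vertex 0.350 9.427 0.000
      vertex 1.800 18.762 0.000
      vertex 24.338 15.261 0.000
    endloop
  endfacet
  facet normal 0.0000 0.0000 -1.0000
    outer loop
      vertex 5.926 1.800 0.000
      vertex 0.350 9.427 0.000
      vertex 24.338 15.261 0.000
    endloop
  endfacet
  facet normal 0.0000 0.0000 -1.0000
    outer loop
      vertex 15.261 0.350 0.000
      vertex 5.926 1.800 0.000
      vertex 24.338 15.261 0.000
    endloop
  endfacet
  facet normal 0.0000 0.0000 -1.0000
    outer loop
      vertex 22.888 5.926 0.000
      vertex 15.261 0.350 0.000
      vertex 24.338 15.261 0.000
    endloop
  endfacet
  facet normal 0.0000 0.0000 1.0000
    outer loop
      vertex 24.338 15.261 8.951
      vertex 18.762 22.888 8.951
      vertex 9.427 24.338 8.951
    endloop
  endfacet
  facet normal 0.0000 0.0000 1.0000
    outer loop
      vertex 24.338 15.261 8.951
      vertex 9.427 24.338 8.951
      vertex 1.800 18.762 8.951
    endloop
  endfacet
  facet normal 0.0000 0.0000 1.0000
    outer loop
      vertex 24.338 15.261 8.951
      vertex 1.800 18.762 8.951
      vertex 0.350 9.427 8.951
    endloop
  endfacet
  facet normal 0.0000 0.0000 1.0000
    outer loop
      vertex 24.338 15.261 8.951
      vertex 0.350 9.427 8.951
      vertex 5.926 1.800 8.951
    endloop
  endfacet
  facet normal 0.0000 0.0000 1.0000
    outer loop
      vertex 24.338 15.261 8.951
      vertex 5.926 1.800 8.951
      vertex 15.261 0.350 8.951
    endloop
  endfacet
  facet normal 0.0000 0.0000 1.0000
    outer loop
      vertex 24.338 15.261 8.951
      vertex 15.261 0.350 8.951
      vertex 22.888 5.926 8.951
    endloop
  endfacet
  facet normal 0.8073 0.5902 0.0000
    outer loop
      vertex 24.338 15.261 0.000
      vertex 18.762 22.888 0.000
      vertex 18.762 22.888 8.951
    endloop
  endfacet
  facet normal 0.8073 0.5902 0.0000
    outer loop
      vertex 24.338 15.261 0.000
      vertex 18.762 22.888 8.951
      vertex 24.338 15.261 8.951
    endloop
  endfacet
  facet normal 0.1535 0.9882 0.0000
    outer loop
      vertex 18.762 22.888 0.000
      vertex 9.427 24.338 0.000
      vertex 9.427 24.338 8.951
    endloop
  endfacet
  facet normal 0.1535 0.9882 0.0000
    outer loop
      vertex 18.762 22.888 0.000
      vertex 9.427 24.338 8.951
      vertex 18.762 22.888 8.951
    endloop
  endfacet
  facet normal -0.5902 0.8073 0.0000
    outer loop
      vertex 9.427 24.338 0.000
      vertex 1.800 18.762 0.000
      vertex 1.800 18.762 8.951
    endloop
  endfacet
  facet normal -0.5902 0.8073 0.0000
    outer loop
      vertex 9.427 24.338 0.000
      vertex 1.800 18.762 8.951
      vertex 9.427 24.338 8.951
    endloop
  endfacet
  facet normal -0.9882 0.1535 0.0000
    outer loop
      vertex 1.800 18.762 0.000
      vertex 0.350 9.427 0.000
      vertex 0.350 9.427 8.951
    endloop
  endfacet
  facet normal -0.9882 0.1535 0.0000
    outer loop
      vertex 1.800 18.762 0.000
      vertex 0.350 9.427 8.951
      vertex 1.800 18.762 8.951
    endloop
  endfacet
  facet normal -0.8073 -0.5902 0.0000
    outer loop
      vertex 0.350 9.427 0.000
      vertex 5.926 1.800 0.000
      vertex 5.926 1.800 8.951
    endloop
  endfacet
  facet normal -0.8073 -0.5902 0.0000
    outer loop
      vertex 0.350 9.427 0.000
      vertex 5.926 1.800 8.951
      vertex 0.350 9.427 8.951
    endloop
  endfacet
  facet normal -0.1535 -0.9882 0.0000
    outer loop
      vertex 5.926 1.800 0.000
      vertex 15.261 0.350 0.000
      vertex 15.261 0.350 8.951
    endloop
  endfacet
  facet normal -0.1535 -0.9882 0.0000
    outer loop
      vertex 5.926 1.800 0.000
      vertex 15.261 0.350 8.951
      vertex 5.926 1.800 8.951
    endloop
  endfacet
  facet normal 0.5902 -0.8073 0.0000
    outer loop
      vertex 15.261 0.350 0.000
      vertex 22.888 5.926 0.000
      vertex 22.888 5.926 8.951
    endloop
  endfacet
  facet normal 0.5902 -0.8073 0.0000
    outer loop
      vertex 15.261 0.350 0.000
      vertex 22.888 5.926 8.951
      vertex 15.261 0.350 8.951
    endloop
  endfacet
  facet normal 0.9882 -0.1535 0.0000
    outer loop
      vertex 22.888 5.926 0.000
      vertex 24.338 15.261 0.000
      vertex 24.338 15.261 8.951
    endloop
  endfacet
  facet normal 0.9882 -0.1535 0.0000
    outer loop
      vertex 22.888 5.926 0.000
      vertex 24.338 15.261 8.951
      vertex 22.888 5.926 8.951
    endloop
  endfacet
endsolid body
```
; perimeter-only toolpath
G21 ; units = mm
G90 ; absolute positioning
G28 ; home
; layer 1
G0 Z1.119
G0 X24.338 Y15.261
G1 X18.762 Y22.888
G1 X9.427 Y24.338
G1 X1.800 Y18.762
G1 X0.350 Y9.427
G1 X5.926 Y1.800
G1 X15.261 Y0.350
G1 X22.888 Y5.926
G1 X24.338 Y15.261
; layer 2
G0 Z2.238
G0 X24.338 Y15.261
G1 X18.762 Y22.888
G1 X9.427 Y24.338
G1 X1.800 Y18.762
G1 X0.350 Y9.427
G1 X5.926 Y1.800
G1 X15.261 Y0.350
G1 X22.888 Y5.926
G1 X24.338 Y15.261
; layer 3
G0 Z3.357
G0 X24.338 Y15.261
G1 X18.762 Y22.888
G1 X9.427 Y24.338
G1 X1.800 Y18.762
G1 X0.350 Y9.427
G1 X5.926 Y1.800
G1 X15.261 Y0.350
G1 X22.888 Y5.926
G1 X24.338 Y15.261
; layer 4
G0 Z4.476
G0 X24.338 Y15.261
G1 X18.762 Y22.888
G1 X9.427 Y24.338
G1 X1.800 Y18.762
G1 X0.350 Y9.427
G1 X5.926 Y1.800
G1 X15.261 Y0.350
G1 X22.888 Y5.926
G1 X24.338 Y15.261
; layer 5
G0 Z5.594
G0 X24.338 Y15.261
G1 X18.762 Y22.888
G1 X9.427 Y24.338
G1 X1.800 Y18.762
G1 X0.350 Y9.427
G1 X5.926 Y1.800
G1 X15.261 Y0.350
G1 X22.888 Y5.926
G1 X24.338 Y15.261
; layer 6
G0 Z6.713
G0 X24.338 Y15.261
G1 X18.762 Y22.888
G1 X9.427 Y24.338
G1 X1.800 Y18.762
G1 X0.350 Y9.427
G1 X5.926 Y1.800
G1 X15.261 Y0.350
G1 X22.888 Y5.926
G1 X24.338 Y15.261
; layer 7
G0 Z7.832
G0 X24.338 Y15.261
G1 X18.762 Y22.888
G1 X9.427 Y24.338
G1 X1.800 Y18.762
G1 X0.350 Y9.427
G1 X5.926 Y1.800
G1 X15.261 Y0.350
G1 X22.888 Y5.926
G1 X24.338 Y15.261
; layer 8
G0 Z8.951
G0 X24.338 Y15.261
G1 X18.762 Y22.888
G1 X9.427 Y24.338
G1 X1.800 Y18.762
G1 X0.350 Y9.427
G1 X5.926 Y1.800
G1 X15.261 Y0.350
G1 X22.888 Y5.926
G1 X24.338 Y15.261
M2 ; end

The solid is a regular 8-sided prism (a cylinder approximated with 8 flat sides), circumscribed radius ≈ 12.3 mm, height ≈ 8.95 mm. Slicing at Δz = 1.119 mm — 8 equal slices spanning the solid's height, so layer i sits at z = i·h/8 — gives 8 non-empty perimeters. Each is a 8-segment closed polygon; G0 lifts to the layer z and rapids to the start vertex, then G1 traces the edges.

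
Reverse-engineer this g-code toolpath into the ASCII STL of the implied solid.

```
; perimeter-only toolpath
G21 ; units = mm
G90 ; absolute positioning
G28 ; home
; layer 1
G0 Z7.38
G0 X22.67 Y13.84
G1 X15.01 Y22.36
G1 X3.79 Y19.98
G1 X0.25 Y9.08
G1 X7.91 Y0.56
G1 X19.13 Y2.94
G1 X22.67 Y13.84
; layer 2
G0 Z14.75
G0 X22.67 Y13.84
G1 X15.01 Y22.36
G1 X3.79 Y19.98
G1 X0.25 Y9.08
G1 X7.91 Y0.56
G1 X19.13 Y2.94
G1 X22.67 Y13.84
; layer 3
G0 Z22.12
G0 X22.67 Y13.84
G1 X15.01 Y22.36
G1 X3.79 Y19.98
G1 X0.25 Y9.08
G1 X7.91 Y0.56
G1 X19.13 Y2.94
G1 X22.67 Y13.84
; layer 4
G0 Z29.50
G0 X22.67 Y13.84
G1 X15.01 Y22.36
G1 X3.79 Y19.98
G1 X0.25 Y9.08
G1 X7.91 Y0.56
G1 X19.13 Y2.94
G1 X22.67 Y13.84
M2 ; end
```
solid part
  facet normal 0.0000 0.0000 -1.0000
    outer loop
      vertex 3.79 19.98 0.00
      vertex 15.01 22.36 0.00
      vertex 22.67 13.84 0.00
    endloop
  endfacet
  facet normal 0.0000 0.0000 -1.0000
    outer loop
      vertex 0.25 9.08 0.00
      vertex 3.79 19.98 0.00
      vertex 22.67 13.84 0.00
    endloop
  endfacet
  facet normal 0.0000 0.0000 -1.0000
    outer loop
      vertex 7.91 0.56 0.00
      vertex 0.25 9.08 0.00
      vertex 22.67 13.84 0.00
    endloop
  endfacet
  facet normal 0.0000 0.0000 -1.0000
    outer loop
      vertex 19.13 2.94 0.00
      vertex 7.91 0.56 0.00
      vertex 22.67 13.84 0.00
    endloop
  endfacet
  facet normal 0.0000 0.0000 1.0000
    outer loop
      vertex 22.67 13.84 29.50
      vertex 15.01 22.36 29.50
      vertex 3.79 19.98 29.50
    endloop
  endfacet
  facet normal 0.0000 0.0000 1.0000
    outer loop
      vertex 22.67 13.84 29.50
      vertex 3.79 19.98 29.50
      vertex 0.25 9.08 29.50
    endloop
  endfacet
  facet normal 0.0000 0.0000 1.0000
    outer loop
      vertex 22.67 13.84 29.50
      vertex 0.25 9.08 29.50
      vertex 7.91 0.56 29.50
    endloop
  endfacet
  facet normal 0.0000 0.0000 1.0000
    outer loop
      vertex 22.67 13.84 29.50
      vertex 7.91 0.56 29.50
      vertex 19.13 2.94 29.50
    endloop
  endfacet
  facet normal 0.7436 0.6686 0.0000
    outer loop
      vertex 22.67 13.84 0.00
      vertex 15.01 22.36 0.00
      vertex 15.01 22.36 29.50
    endloop
  endfacet
  facet normal 0.7436 0.6686 0.0000
    outer loop
      vertex 22.67 13.84 0.00
      vertex 15.01 22.36 29.50
      vertex 22.67 13.84 29.50
    endloop
  endfacet
  facet normal -0.2075 0.9782 0.0000
    outer loop
      vertex 15.01 22.36 0.00
      vertex 3.79 19.98 0.00
      vertex 3.79 19.98 29.50
    endloop
  endfacet
  facet normal -0.2075 0.9782 0.0000
    outer loop
      vertex 15.01 22.36 0.00
      vertex 3.79 19.98 29.50
      vertex 15.01 22.36 29.50
    endloop
  endfacet
  facet normal -0.9511 0.3089 0.0000
    outer loop
      vertex 3.79 19.98 0.00
      vertex 0.25 9.08 0.00
      vertex 0.25 9.08 29.50
    endloop
  endfacet
  facet normal -0.9511 0.3089 0.0000
    outer loop
      vertex 3.79 19.98 0.00
      vertex 0.25 9.08 29.50
      vertex 3.79 19.98 29.50
    endloop
  endfacet
  facet normal -0.7436 -0.6686 0.0000
    outer loop
      vertex 0.25 9.08 0.00
      vertex 7.91 0.56 0.00
      vertex 7.91 0.56 29.50
    endloop
  endfacet
  facet normal -0.7436 -0.6686 0.0000
    outer loop
      vertex 0.25 9.08 0.00
      vertex 7.91 0.56 29.50
      vertex 0.25 9.08 29.50
    endloop
  endfacet
  facet normal 0.2075 -0.9782 0.0000
    outer loop
      vertex 7.91 0.56 0.00
      vertex 19.13 2.94 0.00
      vertex 19.13 2.94 29.50
    endloop
  endfacet
  facet normal 0.2075 -0.9782 0.0000
    outer loop
      vertex 7.91 0.56 0.00
      vertex 19.13 2.94 29.50
      vertex 7.91 0.56 29.50
    endloop
  endfacet
  facet normal 0.9511 -0.3089 0.0000
    outer loop
      vertex 19.13 2.94 0.00
      vertex 22.67 13.84 0.00
      vertex 22.67 13.84 29.50
    endloop
  endfacet
  facet normal 0.9511 -0.3089 0.0000
    outer loop
      vertex 19.13 2.94 0.00
      vertex 22.67 13.84 29.50
      vertex 19.13 2.94 29.50
    endloop
  endfacet
endsolid part

The G0 Z moves step by Δz≈7.38 mm. Every layer's G1 loop is the same polygon, so the solid is a straight extrusion of it from z=0 to z≈29.5. Closing with flat bottom and top caps and triangulating gives 20 facets — a regular 6-sided prism (a cylinder approximated with 6 flat sides), circumscribed radius ≈ 11.5 mm, height ≈ 29.5 mm.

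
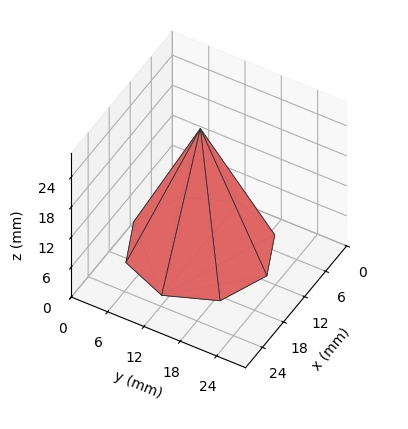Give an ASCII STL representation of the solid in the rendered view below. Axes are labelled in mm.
Reading the render: the shape is a regular 8-sided pyramid, base circumscribed radius ≈ 11 mm, apex at z ≈ 24 mm (dimensions read to the nearest mm from the axis ticks). For the STL, each face is triangulated and given an outward normal.

solid part
  facet normal 0.0000 0.0000 -1.0000
    outer loop
      vertex 11.000 22.000 0.000
      vertex 18.778 18.778 0.000
      vertex 22.000 11.000 0.000
    endloop
  endfacet
  facet normal 0.0000 0.0000 -1.0000
    outer loop
      vertex 3.222 18.778 0.000
      vertex 11.000 22.000 0.000
      vertex 22.000 11.000 0.000
    endloop
  endfacet
  facet normal 0.0000 0.0000 -1.0000
    outer loop
      vertex 0.000 11.000 0.000
      vertex 3.222 18.778 0.000
      vertex 22.000 11.000 0.000
    endloop
  endfacet
  facet normal 0.0000 0.0000 -1.0000
    outer loop
      vertex 3.222 3.222 0.000
      vertex 0.000 11.000 0.000
      vertex 22.000 11.000 0.000
    endloop
  endfacet
  facet normal 0.0000 0.0000 -1.0000
    outer loop
      vertex 11.000 0.000 0.000
      vertex 3.222 3.222 0.000
      vertex 22.000 11.000 0.000
    endloop
  endfacet
  facet normal 0.0000 0.0000 -1.0000
    outer loop
      vertex 18.778 3.222 0.000
      vertex 11.000 0.000 0.000
      vertex 22.000 11.000 0.000
    endloop
  endfacet
  facet normal 0.8507 0.3524 0.3899
    outer loop
      vertex 22.000 11.000 0.000
      vertex 18.778 18.778 0.000
      vertex 11.000 11.000 24.000
    endloop
  endfacet
  facet normal 0.3524 0.8507 0.3899
    outer loop
      vertex 18.778 18.778 0.000
      vertex 11.000 22.000 0.000
      vertex 11.000 11.000 24.000
    endloop
  endfacet
  facet normal -0.3524 0.8507 0.3899
    outer loop
      vertex 11.000 22.000 0.000
      vertex 3.222 18.778 0.000
      vertex 11.000 11.000 24.000
    endloop
  endfacet
  facet normal -0.8507 0.3524 0.3899
    outer loop
      vertex 3.222 18.778 0.000
      vertex 0.000 11.000 0.000
      vertex 11.000 11.000 24.000
    endloop
  endfacet
  facet normal -0.8507 -0.3524 0.3899
    outer loop
      vertex 0.000 11.000 0.000
      vertex 3.222 3.222 0.000
      vertex 11.000 11.000 24.000
    endloop
  endfacet
  facet normal -0.3524 -0.8507 0.3899
    outer loop
      vertex 3.222 3.222 0.000
      vertex 11.000 0.000 0.000
      vertex 11.000 11.000 24.000
    endloop
  endfacet
  facet normal 0.3524 -0.8507 0.3899
    outer loop
      vertex 11.000 0.000 0.000
      vertex 18.778 3.222 0.000
      vertex 11.000 11.000 24.000
    endloop
  endfacet
  facet normal 0.8507 -0.3524 0.3899
    outer loop
      vertex 18.778 3.222 0.000
      vertex 22.000 11.000 0.000
      vertex 11.000 11.000 24.000
    endloop
  endfacet
endsolid part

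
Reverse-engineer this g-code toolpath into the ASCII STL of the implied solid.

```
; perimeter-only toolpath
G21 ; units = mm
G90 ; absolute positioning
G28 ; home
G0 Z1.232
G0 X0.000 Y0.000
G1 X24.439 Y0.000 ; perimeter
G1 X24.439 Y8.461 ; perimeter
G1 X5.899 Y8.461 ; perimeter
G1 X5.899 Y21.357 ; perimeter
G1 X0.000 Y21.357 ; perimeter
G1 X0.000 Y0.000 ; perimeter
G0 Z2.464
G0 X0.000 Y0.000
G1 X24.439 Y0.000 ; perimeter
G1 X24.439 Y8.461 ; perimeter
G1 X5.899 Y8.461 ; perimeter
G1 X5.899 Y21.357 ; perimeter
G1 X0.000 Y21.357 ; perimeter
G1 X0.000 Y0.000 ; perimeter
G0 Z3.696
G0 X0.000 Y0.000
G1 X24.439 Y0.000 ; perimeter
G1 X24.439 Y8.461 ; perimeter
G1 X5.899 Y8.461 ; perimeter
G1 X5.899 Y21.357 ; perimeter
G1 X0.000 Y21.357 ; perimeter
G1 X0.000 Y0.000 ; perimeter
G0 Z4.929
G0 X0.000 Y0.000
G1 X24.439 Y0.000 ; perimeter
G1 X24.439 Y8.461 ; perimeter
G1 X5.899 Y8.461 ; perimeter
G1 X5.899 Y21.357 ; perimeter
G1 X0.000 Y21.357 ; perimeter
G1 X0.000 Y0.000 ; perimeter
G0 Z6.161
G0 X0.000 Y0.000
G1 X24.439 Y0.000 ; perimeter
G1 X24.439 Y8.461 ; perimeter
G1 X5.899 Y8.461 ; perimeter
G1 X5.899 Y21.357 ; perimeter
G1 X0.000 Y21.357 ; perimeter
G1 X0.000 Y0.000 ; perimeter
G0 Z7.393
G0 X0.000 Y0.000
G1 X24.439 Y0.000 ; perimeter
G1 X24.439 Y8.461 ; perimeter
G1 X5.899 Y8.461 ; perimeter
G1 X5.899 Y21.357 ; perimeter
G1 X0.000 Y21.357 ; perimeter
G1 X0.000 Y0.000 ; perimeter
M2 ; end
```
solid part
  facet normal 0.0000 0.0000 -1.0000
    outer loop
      vertex 24.439 8.461 0.000
      vertex 24.439 0.000 0.000
      vertex 0.000 0.000 0.000
    endloop
  endfacet
  facet normal 0.0000 0.0000 -1.0000
    outer loop
      vertex 5.899 8.461 0.000
      vertex 24.439 8.461 0.000
      vertex 0.000 0.000 0.000
    endloop
  endfacet
  facet normal 0.0000 0.0000 -1.0000
    outer loop
      vertex 5.899 21.357 0.000
      vertex 5.899 8.461 0.000
      vertex 0.000 0.000 0.000
    endloop
  endfacet
  facet normal 0.0000 0.0000 -1.0000
    outer loop
      vertex 0.000 21.357 0.000
      vertex 5.899 21.357 0.000
      vertex 0.000 0.000 0.000
    endloop
  endfacet
  facet normal 0.0000 0.0000 1.0000
    outer loop
      vertex 0.000 0.000 7.393
      vertex 24.439 0.000 7.393
      vertex 24.439 8.461 7.393
    endloop
  endfacet
  facet normal 0.0000 0.0000 1.0000
    outer loop
      vertex 0.000 0.000 7.393
      vertex 24.439 8.461 7.393
      vertex 5.899 8.461 7.393
    endloop
  endfacet
  facet normal 0.0000 0.0000 1.0000
    outer loop
      vertex 0.000 0.000 7.393
      vertex 5.899 8.461 7.393
      vertex 5.899 21.357 7.393
    endloop
  endfacet
  facet normal 0.0000 0.0000 1.0000
    outer loop
      vertex 0.000 0.000 7.393
      vertex 5.899 21.357 7.393
      vertex 0.000 21.357 7.393
    endloop
  endfacet
  facet normal 0.0000 -1.0000 0.0000
    outer loop
      vertex 0.000 0.000 0.000
      vertex 24.439 0.000 0.000
      vertex 24.439 0.000 7.393
    endloop
  endfacet
  facet normal 0.0000 -1.0000 0.0000
    outer loop
      vertex 0.000 0.000 0.000
      vertex 24.439 0.000 7.393
      vertex 0.000 0.000 7.393
    endloop
  endfacet
  facet normal 1.0000 0.0000 0.0000
    outer loop
      vertex 24.439 0.000 0.000
      vertex 24.439 8.461 0.000
      vertex 24.439 8.461 7.393
    endloop
  endfacet
  facet normal 1.0000 0.0000 0.0000
    outer loop
      vertex 24.439 0.000 0.000
      vertex 24.439 8.461 7.393
      vertex 24.439 0.000 7.393
    endloop
  endfacet
  facet normal 0.0000 1.0000 0.0000
    outer loop
      vertex 24.439 8.461 0.000
      vertex 5.899 8.461 0.000
      vertex 5.899 8.461 7.393
    endloop
  endfacet
  facet normal 0.0000 1.0000 0.0000
    outer loop
      vertex 24.439 8.461 0.000
      vertex 5.899 8.461 7.393
      vertex 24.439 8.461 7.393
    endloop
  endfacet
  facet normal 1.0000 0.0000 0.0000
    outer loop
      vertex 5.899 8.461 0.000
      vertex 5.899 21.357 0.000
      vertex 5.899 21.357 7.393
    endloop
  endfacet
  facet normal 1.0000 0.0000 0.0000
    outer loop
      vertex 5.899 8.461 0.000
      vertex 5.899 21.357 7.393
      vertex 5.899 8.461 7.393
    endloop
  endfacet
  facet normal 0.0000 1.0000 0.0000
    outer loop
      vertex 5.899 21.357 0.000
      vertex 0.000 21.357 0.000
      vertex 0.000 21.357 7.393
    endloop
  endfacet
  facet normal 0.0000 1.0000 0.0000
    outer loop
      vertex 5.899 21.357 0.000
      vertex 0.000 21.357 7.393
      vertex 5.899 21.357 7.393
    endloop
  endfacet
  facet normal -1.0000 0.0000 0.0000
    outer loop
      vertex 0.000 21.357 0.000
      vertex 0.000 0.000 0.000
      vertex 0.000 0.000 7.393
    endloop
  endfacet
  facet normal -1.0000 0.0000 0.0000
    outer loop
      vertex 0.000 21.357 0.000
      vertex 0.000 0.000 7.393
      vertex 0.000 21.357 7.393
    endloop
  endfacet
endsolid part

The G0 Z moves step by Δz≈1.232 mm. Every layer's G1 loop is the same polygon, so the solid is a straight extrusion of it from z=0 to z≈7.39. Closing with flat bottom and top caps and triangulating gives 20 facets — an L-shaped prism: outer 24.4 × 21.4 mm, arm thicknesses ≈ 8.46 mm (horizontal) and 5.9 mm (vertical), extruded 7.39 mm in z.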